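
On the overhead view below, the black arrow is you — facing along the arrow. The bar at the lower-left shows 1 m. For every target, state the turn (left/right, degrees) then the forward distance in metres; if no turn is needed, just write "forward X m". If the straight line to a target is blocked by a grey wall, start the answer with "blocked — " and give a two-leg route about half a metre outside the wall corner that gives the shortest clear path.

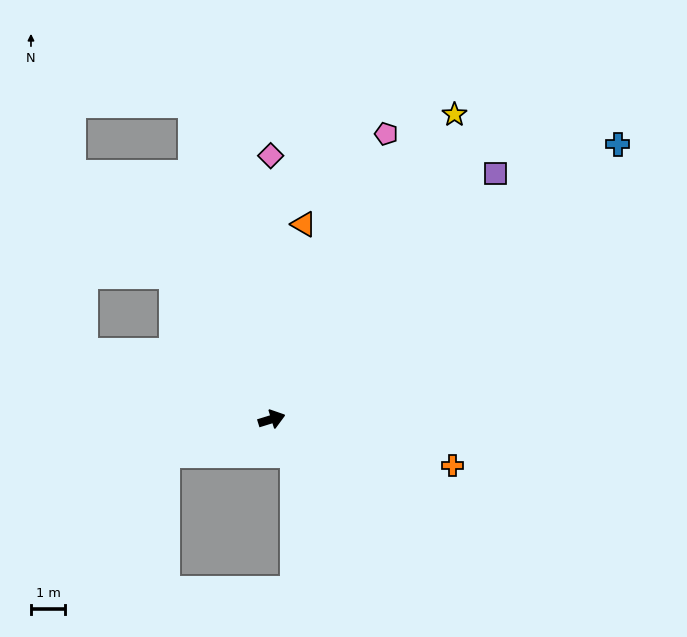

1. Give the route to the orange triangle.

turn left 63°, forward 5.7 m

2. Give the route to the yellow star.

turn left 42°, forward 10.3 m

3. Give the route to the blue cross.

turn left 21°, forward 12.8 m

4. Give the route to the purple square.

turn left 30°, forward 9.7 m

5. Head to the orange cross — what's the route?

turn right 32°, forward 5.4 m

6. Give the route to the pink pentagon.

turn left 51°, forward 8.9 m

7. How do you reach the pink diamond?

turn left 73°, forward 7.6 m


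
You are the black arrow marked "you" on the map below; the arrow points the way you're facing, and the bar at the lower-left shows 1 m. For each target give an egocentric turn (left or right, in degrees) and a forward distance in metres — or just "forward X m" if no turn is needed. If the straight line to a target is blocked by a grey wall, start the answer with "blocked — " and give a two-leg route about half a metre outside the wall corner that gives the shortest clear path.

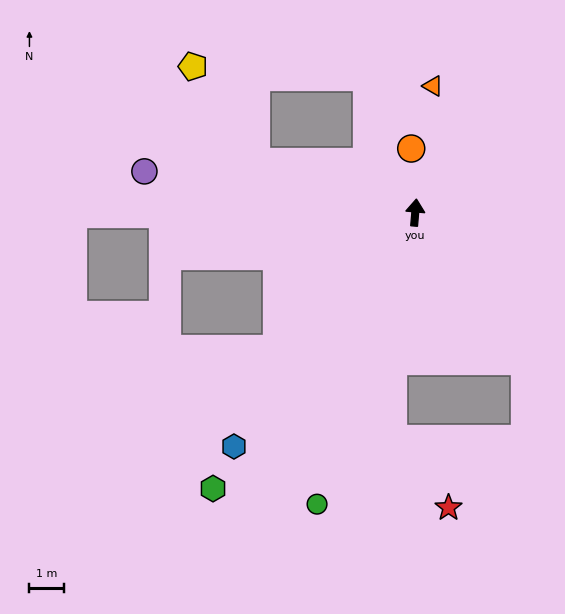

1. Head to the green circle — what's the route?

turn left 166°, forward 9.0 m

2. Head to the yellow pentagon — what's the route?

blocked — turn left 77°, forward 4.9 m, then turn right 39°, forward 3.3 m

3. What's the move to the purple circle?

turn left 86°, forward 8.0 m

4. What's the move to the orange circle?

turn left 8°, forward 1.9 m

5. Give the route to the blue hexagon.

turn left 147°, forward 8.6 m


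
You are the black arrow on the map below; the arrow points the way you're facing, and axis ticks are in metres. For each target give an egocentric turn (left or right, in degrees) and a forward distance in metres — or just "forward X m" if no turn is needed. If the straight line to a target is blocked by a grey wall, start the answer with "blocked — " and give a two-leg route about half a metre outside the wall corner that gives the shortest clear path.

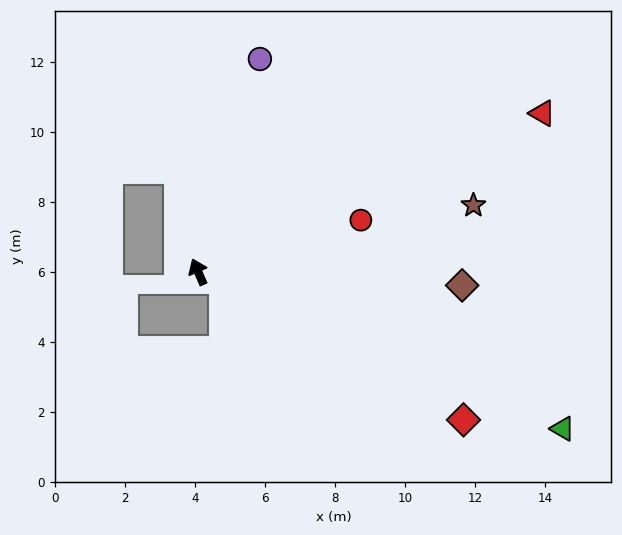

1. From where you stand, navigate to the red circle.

turn right 96°, forward 4.9 m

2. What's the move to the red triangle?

turn right 89°, forward 10.8 m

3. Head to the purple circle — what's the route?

turn right 40°, forward 6.3 m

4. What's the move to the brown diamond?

turn right 116°, forward 7.6 m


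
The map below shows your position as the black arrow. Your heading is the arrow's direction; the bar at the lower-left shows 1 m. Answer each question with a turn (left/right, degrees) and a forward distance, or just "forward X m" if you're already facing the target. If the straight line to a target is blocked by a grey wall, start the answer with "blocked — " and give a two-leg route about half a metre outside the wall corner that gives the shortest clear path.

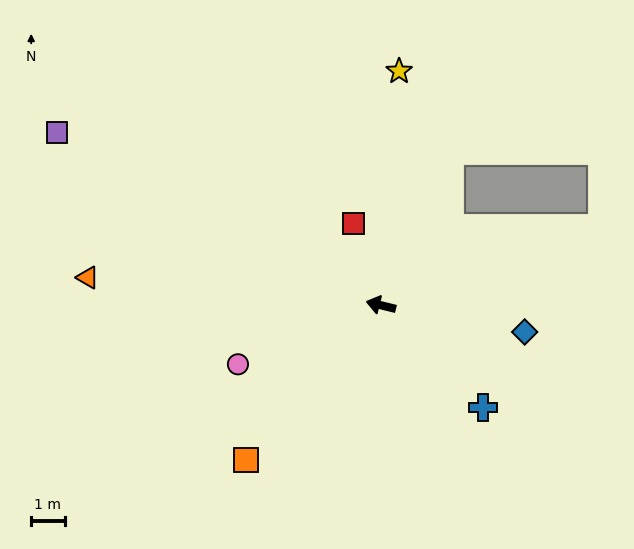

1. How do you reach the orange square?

turn left 63°, forward 6.1 m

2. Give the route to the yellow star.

turn right 81°, forward 7.0 m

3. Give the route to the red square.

turn right 57°, forward 2.6 m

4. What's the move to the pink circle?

turn left 36°, forward 4.6 m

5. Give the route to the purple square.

turn right 14°, forward 11.0 m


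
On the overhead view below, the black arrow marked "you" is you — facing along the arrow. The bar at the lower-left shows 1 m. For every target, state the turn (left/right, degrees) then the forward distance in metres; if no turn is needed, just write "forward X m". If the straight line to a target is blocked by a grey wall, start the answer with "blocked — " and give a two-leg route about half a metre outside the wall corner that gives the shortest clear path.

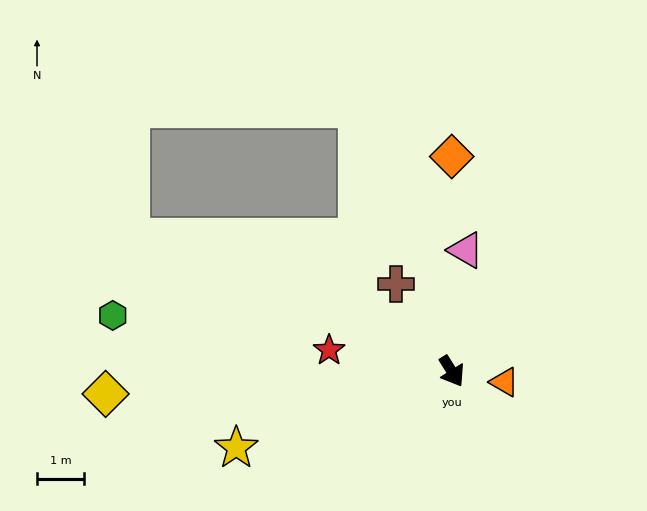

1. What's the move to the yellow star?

turn right 103°, forward 4.9 m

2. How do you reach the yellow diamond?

turn right 118°, forward 7.4 m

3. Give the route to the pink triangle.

turn left 141°, forward 2.6 m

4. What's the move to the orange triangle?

turn left 46°, forward 1.2 m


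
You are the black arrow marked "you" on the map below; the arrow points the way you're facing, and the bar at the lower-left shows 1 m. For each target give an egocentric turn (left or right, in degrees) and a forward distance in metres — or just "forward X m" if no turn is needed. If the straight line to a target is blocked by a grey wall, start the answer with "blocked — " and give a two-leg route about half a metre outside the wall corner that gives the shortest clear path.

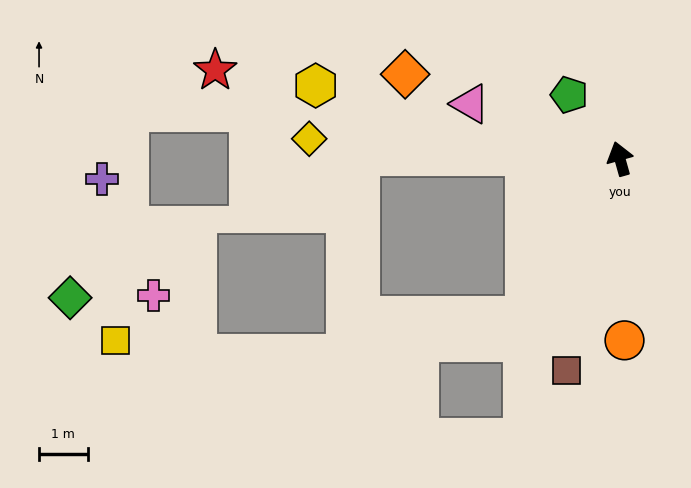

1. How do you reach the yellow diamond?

turn left 71°, forward 6.4 m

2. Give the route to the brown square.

turn left 150°, forward 4.5 m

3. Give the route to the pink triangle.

turn left 54°, forward 3.3 m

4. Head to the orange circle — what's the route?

turn left 166°, forward 3.7 m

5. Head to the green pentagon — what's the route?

turn left 23°, forward 1.7 m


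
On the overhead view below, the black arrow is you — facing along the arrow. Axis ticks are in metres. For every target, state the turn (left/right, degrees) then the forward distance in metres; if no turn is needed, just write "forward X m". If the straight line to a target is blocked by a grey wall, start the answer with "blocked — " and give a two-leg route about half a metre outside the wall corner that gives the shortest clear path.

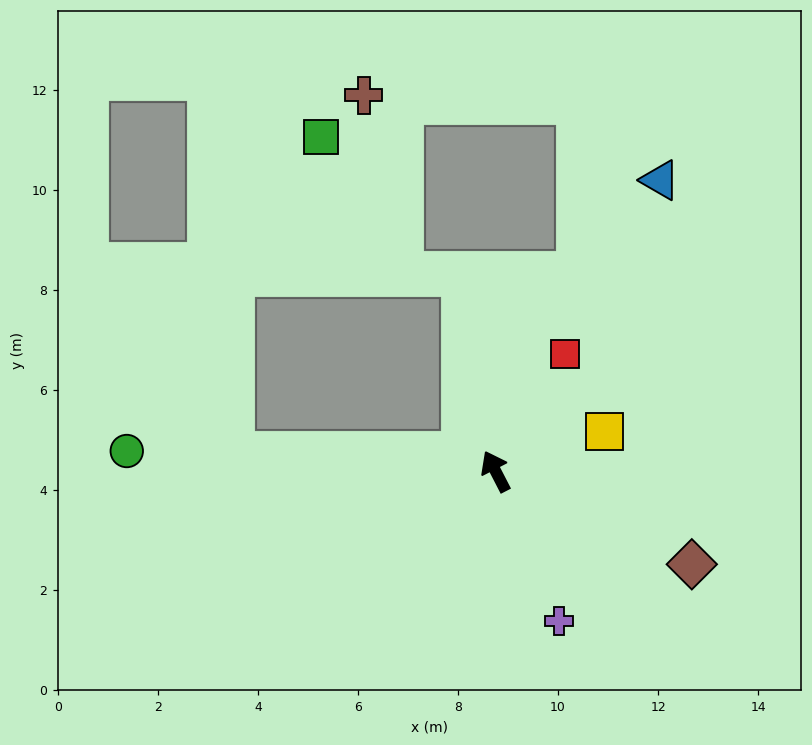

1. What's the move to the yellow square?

turn right 97°, forward 2.3 m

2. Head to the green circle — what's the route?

turn left 60°, forward 7.4 m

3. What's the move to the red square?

turn right 58°, forward 2.7 m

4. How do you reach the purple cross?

turn left 176°, forward 3.2 m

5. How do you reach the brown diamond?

turn right 143°, forward 4.3 m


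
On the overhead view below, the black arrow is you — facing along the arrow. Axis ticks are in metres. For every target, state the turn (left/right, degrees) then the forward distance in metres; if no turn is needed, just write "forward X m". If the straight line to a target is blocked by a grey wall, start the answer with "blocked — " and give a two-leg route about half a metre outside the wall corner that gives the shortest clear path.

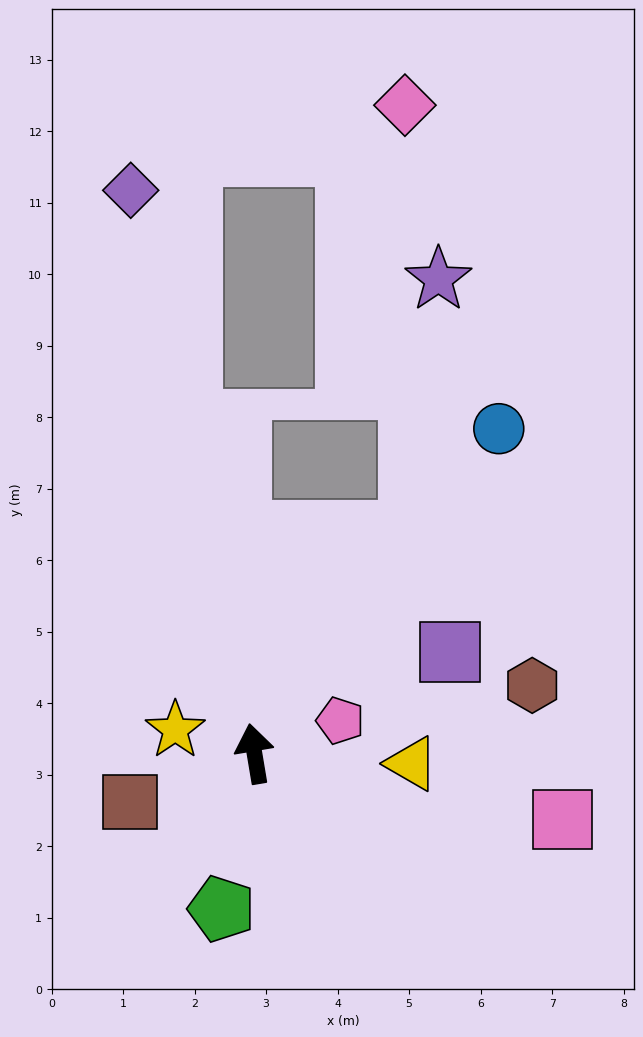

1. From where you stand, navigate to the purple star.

blocked — turn right 44°, forward 3.8 m, then turn left 28°, forward 3.5 m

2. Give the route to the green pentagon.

turn left 159°, forward 2.2 m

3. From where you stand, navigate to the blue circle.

turn right 46°, forward 5.7 m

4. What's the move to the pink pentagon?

turn right 78°, forward 1.3 m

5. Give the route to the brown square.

turn left 102°, forward 1.9 m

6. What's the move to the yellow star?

turn left 64°, forward 1.2 m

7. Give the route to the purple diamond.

turn left 3°, forward 8.1 m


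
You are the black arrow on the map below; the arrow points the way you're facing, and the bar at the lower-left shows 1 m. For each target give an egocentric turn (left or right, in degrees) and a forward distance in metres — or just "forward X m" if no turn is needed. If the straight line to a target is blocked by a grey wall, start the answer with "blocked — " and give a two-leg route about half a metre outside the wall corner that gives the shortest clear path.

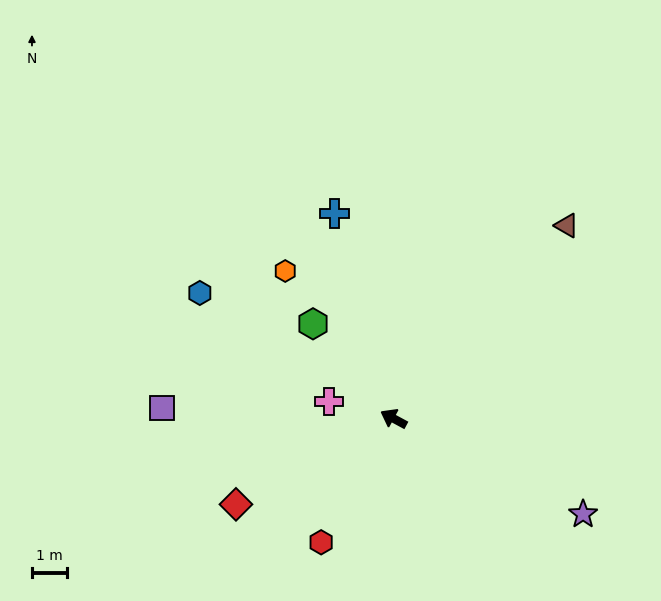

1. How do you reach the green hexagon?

turn right 21°, forward 3.6 m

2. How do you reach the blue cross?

turn right 46°, forward 6.1 m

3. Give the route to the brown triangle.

turn right 104°, forward 7.5 m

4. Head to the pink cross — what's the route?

turn left 14°, forward 1.9 m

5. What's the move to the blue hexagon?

turn right 5°, forward 6.7 m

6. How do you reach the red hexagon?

turn left 88°, forward 4.1 m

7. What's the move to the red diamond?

turn left 57°, forward 5.2 m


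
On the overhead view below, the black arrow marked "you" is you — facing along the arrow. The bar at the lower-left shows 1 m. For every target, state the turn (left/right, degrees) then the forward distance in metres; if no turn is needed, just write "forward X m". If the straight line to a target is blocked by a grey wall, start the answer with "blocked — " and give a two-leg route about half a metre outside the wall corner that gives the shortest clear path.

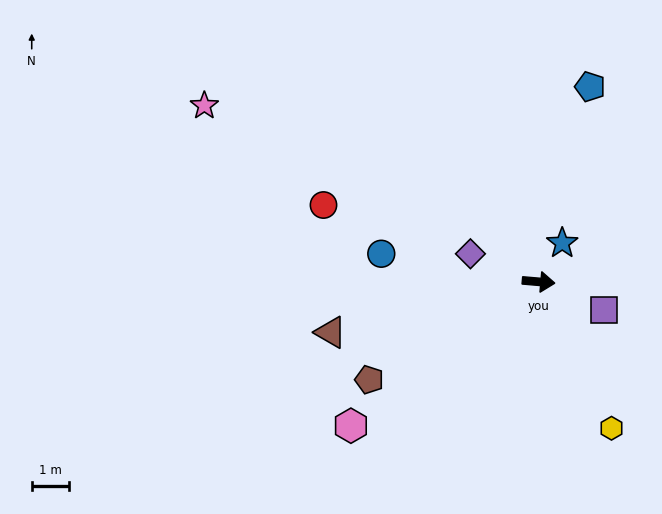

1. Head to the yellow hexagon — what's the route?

turn right 59°, forward 4.4 m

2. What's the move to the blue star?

turn left 63°, forward 1.2 m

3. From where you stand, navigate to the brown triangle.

turn right 161°, forward 5.8 m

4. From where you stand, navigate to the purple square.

turn right 18°, forward 1.9 m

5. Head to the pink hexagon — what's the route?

turn right 138°, forward 6.4 m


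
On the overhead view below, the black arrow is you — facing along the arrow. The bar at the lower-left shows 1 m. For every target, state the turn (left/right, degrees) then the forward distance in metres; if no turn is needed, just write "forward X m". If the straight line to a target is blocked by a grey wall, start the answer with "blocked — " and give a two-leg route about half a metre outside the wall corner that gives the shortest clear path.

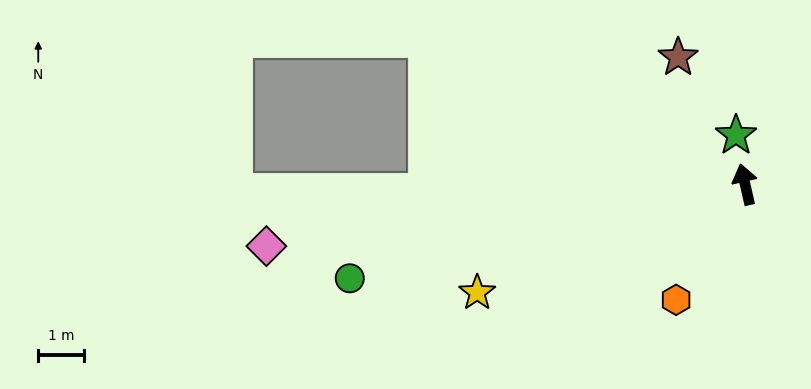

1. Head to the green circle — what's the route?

turn left 91°, forward 9.0 m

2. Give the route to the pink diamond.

turn left 85°, forward 10.6 m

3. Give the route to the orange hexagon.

turn left 136°, forward 3.0 m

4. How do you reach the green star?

turn right 2°, forward 1.1 m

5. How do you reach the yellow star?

turn left 99°, forward 6.4 m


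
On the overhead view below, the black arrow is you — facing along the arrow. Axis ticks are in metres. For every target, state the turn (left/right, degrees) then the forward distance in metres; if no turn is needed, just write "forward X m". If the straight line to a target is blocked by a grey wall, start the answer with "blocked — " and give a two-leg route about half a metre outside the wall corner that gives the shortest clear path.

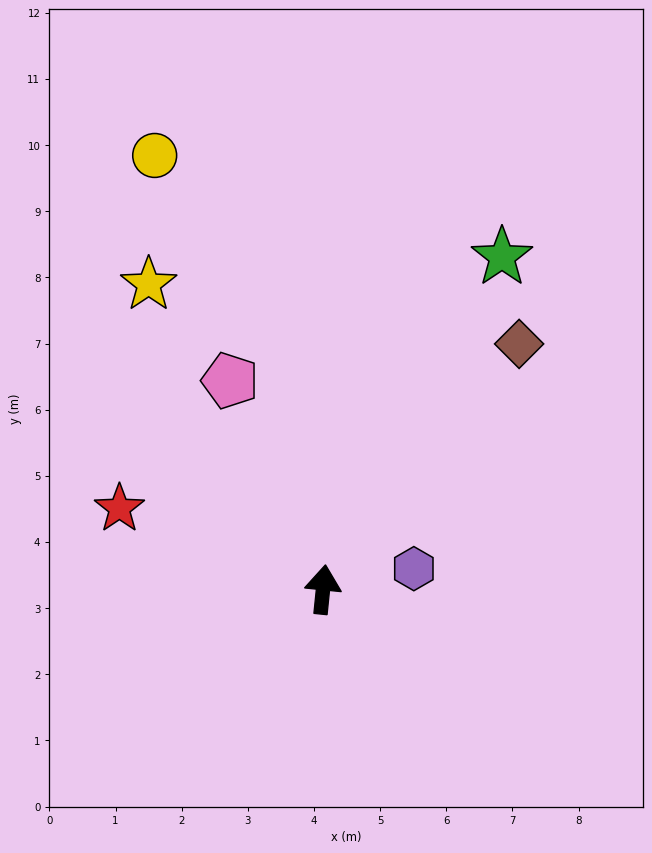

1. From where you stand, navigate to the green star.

turn right 23°, forward 5.7 m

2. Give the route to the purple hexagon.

turn right 71°, forward 1.4 m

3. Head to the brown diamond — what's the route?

turn right 33°, forward 4.8 m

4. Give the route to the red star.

turn left 74°, forward 3.3 m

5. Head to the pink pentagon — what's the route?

turn left 30°, forward 3.5 m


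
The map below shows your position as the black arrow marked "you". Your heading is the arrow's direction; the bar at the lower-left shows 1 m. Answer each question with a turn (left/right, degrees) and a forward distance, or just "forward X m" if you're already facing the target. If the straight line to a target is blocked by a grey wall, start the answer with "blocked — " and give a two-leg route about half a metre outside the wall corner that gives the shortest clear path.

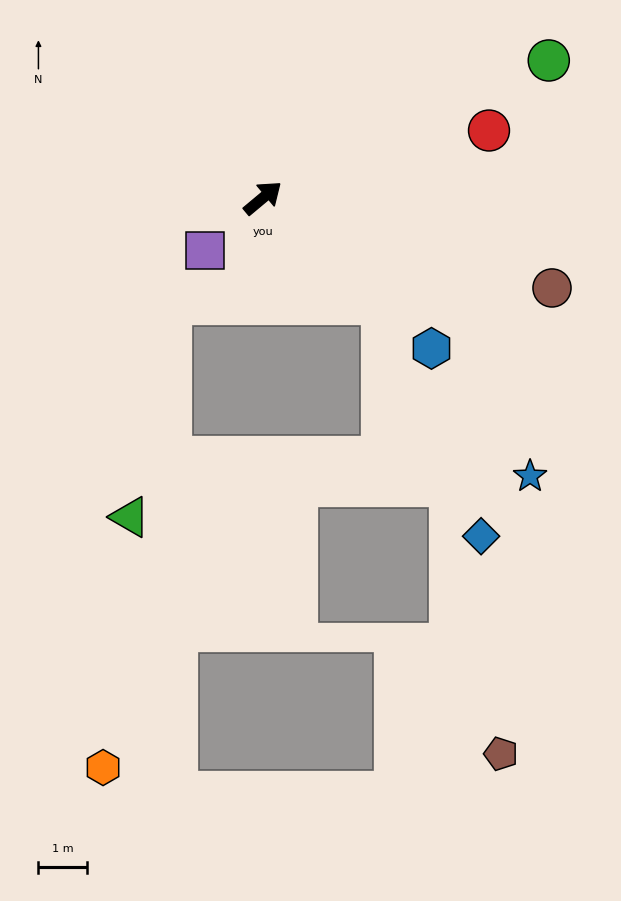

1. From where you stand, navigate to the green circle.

turn right 14°, forward 6.5 m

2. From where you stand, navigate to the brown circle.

turn right 57°, forward 6.2 m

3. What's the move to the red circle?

turn right 23°, forward 4.8 m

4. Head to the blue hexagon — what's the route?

turn right 82°, forward 4.6 m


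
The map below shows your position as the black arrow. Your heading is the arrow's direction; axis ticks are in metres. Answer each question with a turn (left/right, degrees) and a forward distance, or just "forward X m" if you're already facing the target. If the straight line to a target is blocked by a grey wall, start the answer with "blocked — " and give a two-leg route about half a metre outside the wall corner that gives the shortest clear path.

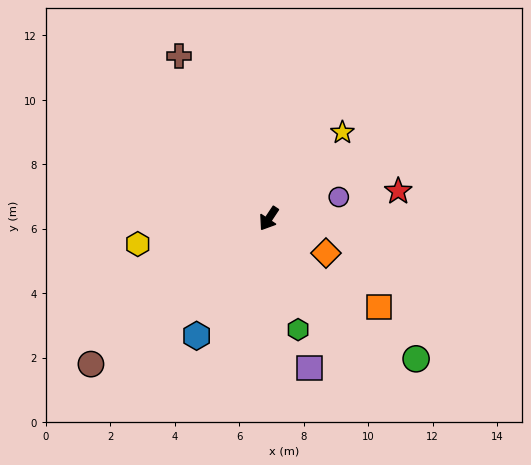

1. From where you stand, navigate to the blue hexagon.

forward 4.3 m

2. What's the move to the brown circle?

turn right 17°, forward 7.1 m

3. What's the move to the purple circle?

turn left 141°, forward 2.3 m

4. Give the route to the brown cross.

turn right 118°, forward 5.8 m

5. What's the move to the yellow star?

turn left 173°, forward 3.5 m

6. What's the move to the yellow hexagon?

turn right 45°, forward 4.1 m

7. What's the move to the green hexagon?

turn left 48°, forward 3.6 m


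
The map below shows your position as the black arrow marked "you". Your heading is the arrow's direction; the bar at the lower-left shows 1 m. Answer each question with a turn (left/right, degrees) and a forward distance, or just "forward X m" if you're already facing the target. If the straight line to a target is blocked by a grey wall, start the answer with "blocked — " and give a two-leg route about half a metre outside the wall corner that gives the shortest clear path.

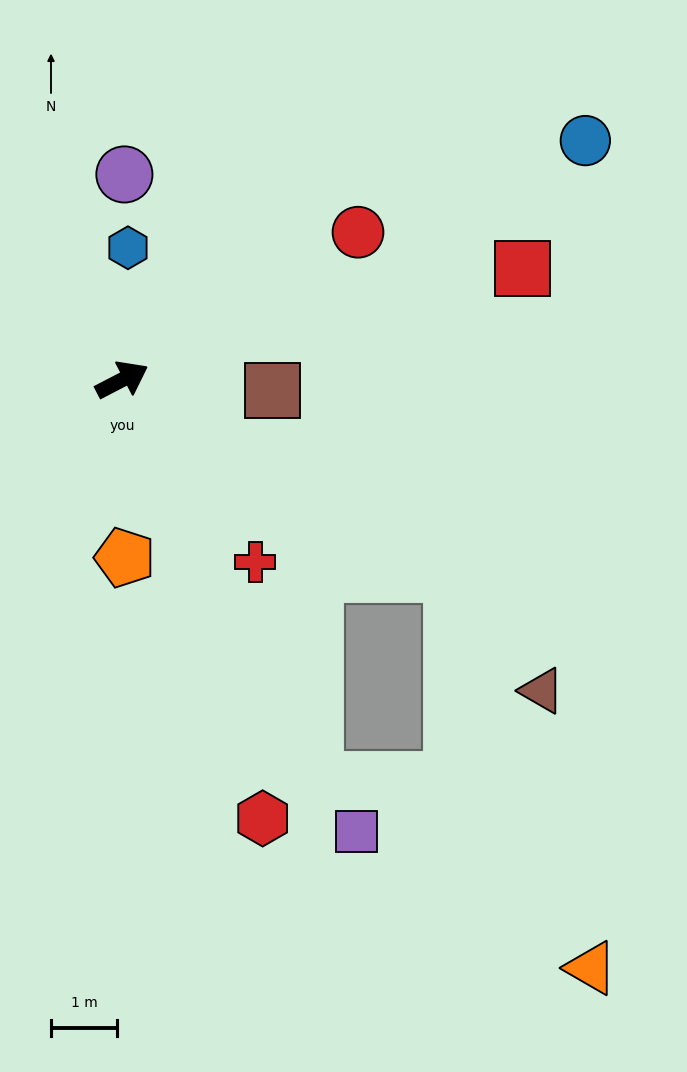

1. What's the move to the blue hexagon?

turn left 60°, forward 2.0 m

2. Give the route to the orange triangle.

blocked — turn right 58°, forward 5.8 m, then turn right 40°, forward 6.3 m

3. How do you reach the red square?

turn right 12°, forward 6.3 m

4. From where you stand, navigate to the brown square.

turn right 32°, forward 2.3 m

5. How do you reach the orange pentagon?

turn right 117°, forward 2.7 m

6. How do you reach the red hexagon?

turn right 100°, forward 6.9 m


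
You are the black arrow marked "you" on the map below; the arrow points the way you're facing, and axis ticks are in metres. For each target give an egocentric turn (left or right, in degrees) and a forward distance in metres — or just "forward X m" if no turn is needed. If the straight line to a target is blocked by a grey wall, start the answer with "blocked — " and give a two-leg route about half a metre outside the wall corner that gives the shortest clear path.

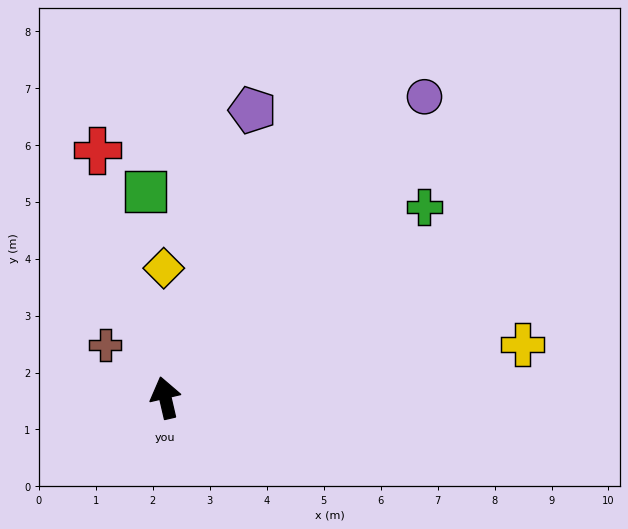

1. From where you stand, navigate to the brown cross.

turn left 36°, forward 1.4 m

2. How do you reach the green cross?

turn right 67°, forward 5.6 m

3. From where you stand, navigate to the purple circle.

turn right 54°, forward 7.0 m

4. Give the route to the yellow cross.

turn right 95°, forward 6.3 m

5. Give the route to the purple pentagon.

turn right 30°, forward 5.3 m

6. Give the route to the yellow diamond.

turn right 12°, forward 2.3 m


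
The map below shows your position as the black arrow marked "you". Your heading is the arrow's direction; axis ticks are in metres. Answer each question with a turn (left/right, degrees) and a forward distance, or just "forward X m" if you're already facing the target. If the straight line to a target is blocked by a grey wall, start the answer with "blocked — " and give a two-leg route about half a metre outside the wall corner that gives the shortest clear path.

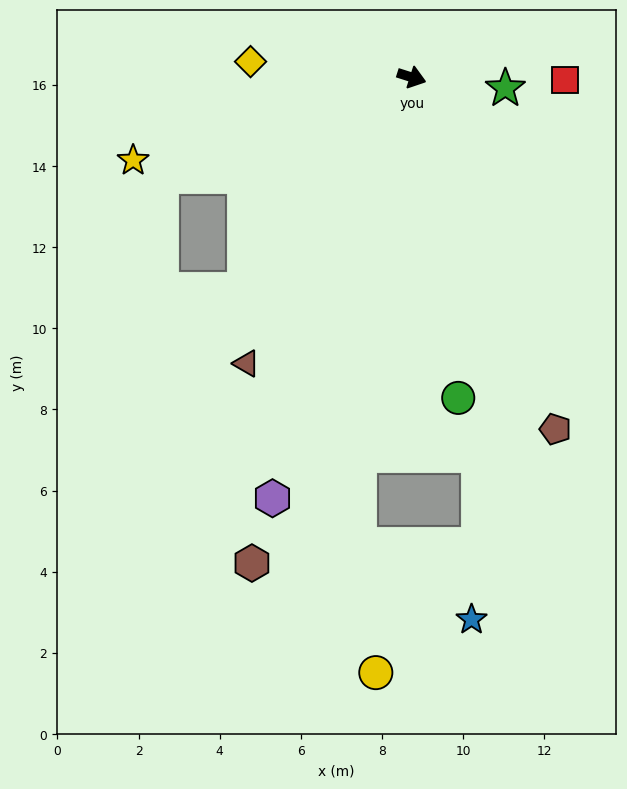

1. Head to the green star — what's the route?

turn left 11°, forward 2.3 m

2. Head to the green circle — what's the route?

turn right 64°, forward 8.0 m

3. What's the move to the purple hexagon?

turn right 91°, forward 10.9 m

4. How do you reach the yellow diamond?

turn right 168°, forward 4.0 m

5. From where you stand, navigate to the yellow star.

turn right 146°, forward 7.2 m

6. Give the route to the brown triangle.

turn right 102°, forward 8.1 m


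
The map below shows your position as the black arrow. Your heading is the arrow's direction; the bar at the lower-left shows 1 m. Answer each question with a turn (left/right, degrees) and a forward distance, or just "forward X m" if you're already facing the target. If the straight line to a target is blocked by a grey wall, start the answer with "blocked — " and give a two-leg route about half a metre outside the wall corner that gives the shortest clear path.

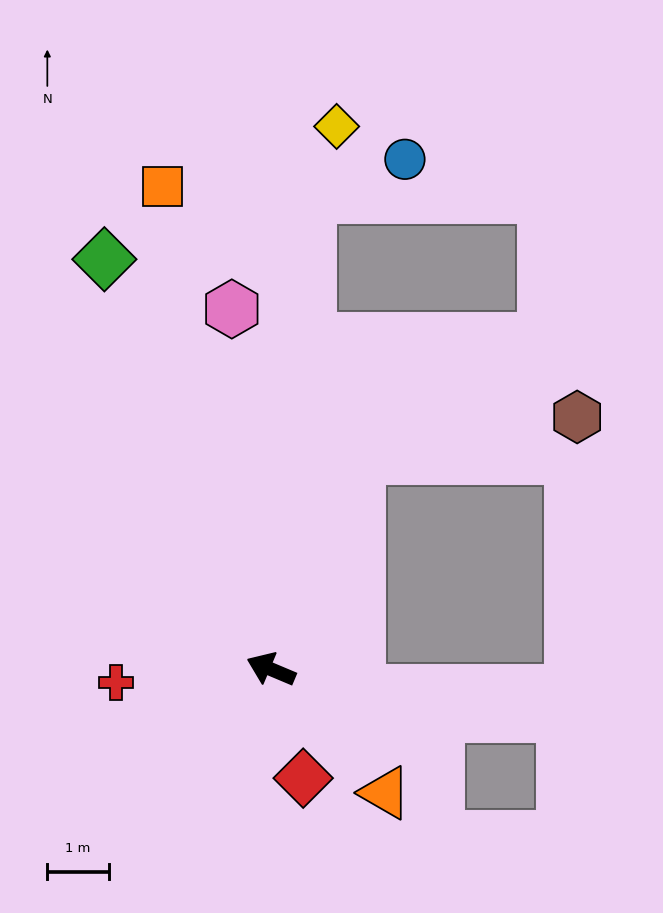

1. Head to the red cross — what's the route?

turn left 28°, forward 2.5 m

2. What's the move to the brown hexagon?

blocked — turn right 90°, forward 3.7 m, then turn right 56°, forward 3.6 m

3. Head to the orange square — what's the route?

turn right 55°, forward 8.1 m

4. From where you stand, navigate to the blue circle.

blocked — turn right 72°, forward 7.7 m, then turn right 63°, forward 1.7 m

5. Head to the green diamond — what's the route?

turn right 45°, forward 7.2 m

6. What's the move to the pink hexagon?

turn right 61°, forward 5.9 m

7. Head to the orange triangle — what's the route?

turn left 156°, forward 2.7 m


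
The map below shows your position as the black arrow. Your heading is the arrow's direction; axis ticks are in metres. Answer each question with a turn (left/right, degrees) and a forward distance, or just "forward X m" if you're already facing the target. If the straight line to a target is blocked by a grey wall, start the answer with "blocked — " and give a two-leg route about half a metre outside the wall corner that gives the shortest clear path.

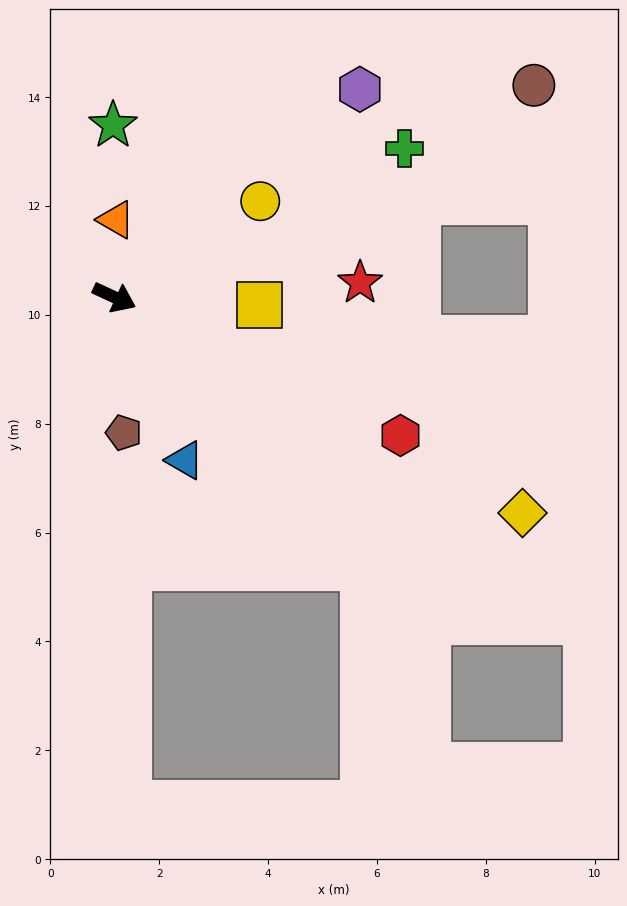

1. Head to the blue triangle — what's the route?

turn right 42°, forward 3.3 m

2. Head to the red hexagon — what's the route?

forward 5.8 m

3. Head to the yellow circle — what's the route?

turn left 58°, forward 3.2 m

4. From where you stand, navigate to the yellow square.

turn left 22°, forward 2.7 m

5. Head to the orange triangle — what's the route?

turn left 114°, forward 1.4 m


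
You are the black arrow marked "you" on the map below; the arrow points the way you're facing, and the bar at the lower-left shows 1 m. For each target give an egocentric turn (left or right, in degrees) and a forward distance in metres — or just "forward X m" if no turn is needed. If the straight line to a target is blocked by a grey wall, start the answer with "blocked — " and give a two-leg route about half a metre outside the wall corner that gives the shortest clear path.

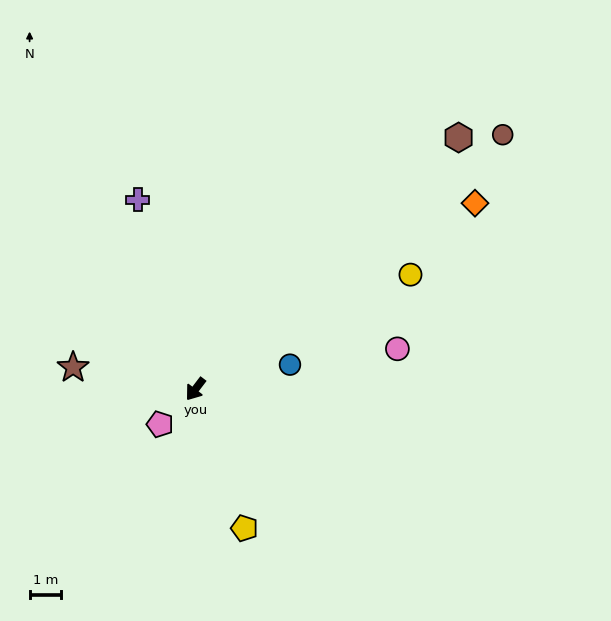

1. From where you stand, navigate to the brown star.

turn right 63°, forward 3.9 m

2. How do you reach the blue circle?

turn left 142°, forward 3.1 m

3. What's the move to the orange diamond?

turn left 161°, forward 10.5 m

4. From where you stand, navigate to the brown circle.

turn left 167°, forward 12.5 m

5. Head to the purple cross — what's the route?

turn right 126°, forward 6.2 m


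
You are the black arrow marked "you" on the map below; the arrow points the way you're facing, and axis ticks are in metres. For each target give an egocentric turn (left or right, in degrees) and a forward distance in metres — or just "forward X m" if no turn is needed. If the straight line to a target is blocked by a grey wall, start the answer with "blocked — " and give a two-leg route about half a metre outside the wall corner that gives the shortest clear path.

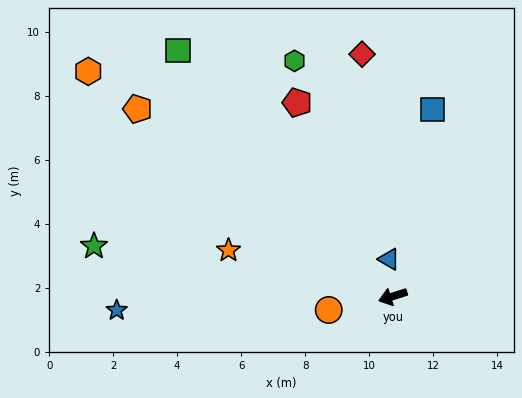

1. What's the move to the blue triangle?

turn right 102°, forward 1.2 m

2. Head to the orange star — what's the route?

turn right 33°, forward 5.3 m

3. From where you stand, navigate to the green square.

turn right 66°, forward 10.2 m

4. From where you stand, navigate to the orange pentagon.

turn right 54°, forward 9.9 m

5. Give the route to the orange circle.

turn right 6°, forward 2.0 m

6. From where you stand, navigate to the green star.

turn right 27°, forward 9.5 m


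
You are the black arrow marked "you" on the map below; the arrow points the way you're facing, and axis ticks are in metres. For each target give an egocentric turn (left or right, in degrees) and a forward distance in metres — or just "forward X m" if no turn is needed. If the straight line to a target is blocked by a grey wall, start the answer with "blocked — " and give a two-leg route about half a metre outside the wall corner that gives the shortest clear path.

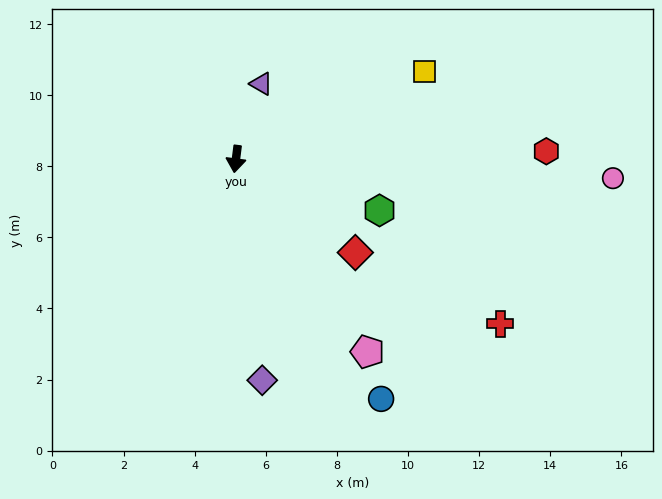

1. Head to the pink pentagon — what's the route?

turn left 42°, forward 6.6 m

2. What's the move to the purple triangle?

turn left 169°, forward 2.2 m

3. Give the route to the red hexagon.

turn left 99°, forward 8.7 m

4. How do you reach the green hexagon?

turn left 78°, forward 4.3 m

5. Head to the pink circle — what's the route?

turn left 94°, forward 10.6 m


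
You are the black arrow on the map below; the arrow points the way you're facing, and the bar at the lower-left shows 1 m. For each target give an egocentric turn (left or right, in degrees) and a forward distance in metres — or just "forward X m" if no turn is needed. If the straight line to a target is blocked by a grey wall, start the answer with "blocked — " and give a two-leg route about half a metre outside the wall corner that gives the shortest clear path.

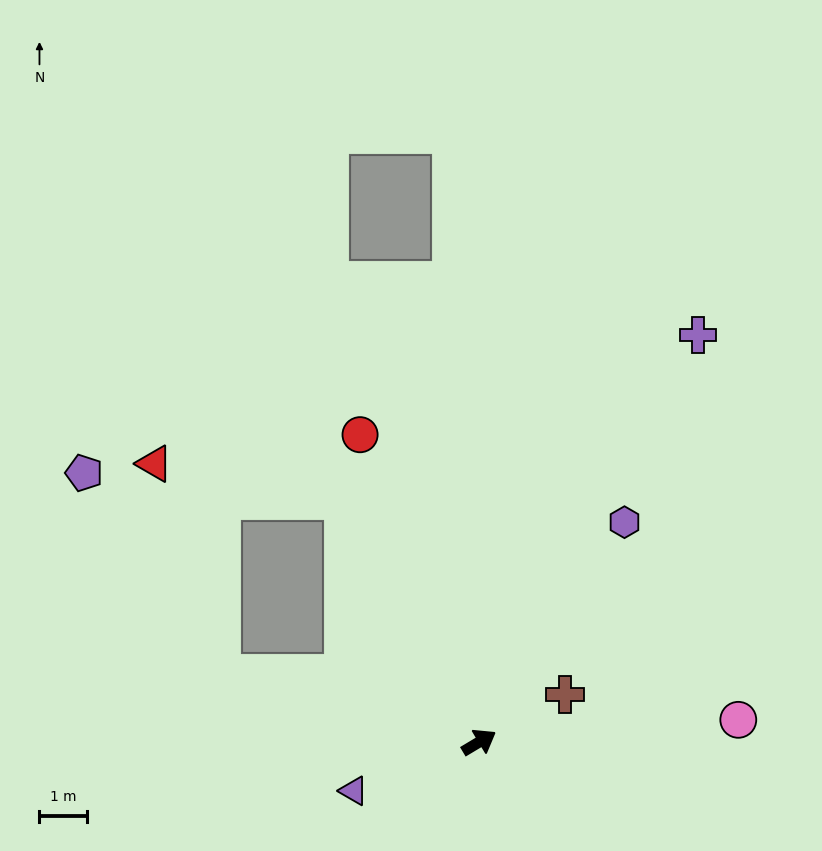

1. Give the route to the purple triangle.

turn left 170°, forward 2.8 m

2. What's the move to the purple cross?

turn left 31°, forward 9.7 m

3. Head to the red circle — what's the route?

turn left 80°, forward 6.9 m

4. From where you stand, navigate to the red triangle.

blocked — turn left 88°, forward 5.8 m, then turn left 50°, forward 4.1 m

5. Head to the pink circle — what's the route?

turn right 26°, forward 5.5 m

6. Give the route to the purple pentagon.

blocked — turn left 134°, forward 5.6 m, then turn right 41°, forward 5.1 m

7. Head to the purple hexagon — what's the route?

turn left 26°, forward 5.6 m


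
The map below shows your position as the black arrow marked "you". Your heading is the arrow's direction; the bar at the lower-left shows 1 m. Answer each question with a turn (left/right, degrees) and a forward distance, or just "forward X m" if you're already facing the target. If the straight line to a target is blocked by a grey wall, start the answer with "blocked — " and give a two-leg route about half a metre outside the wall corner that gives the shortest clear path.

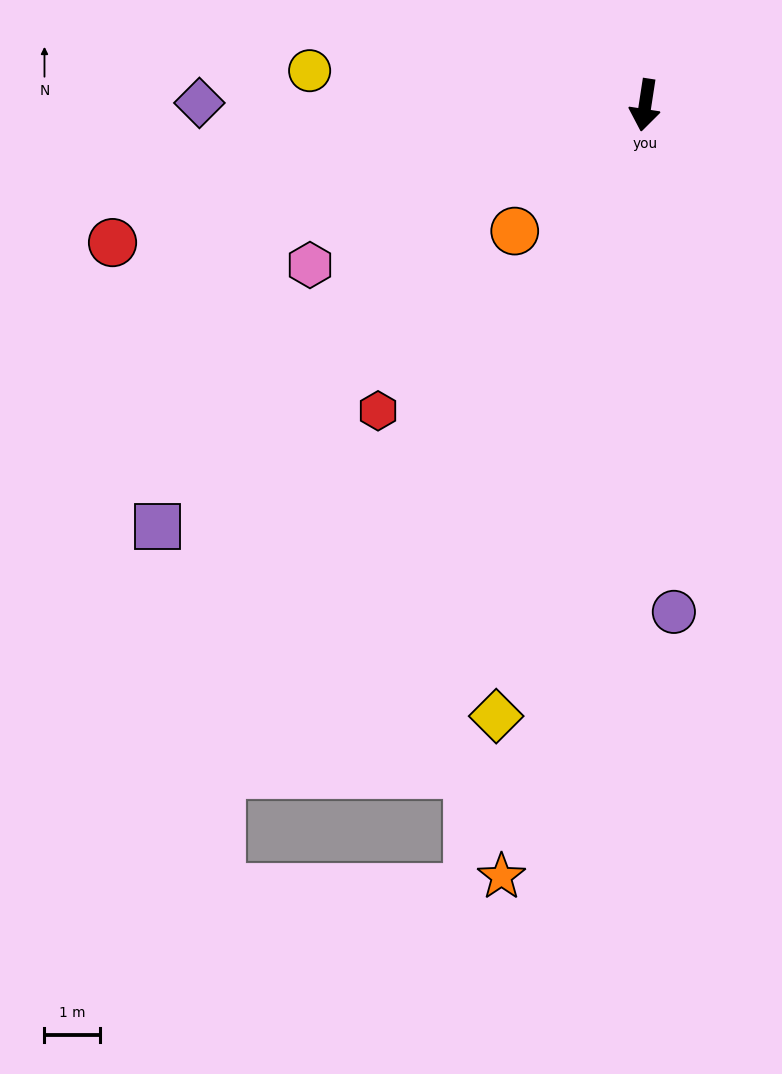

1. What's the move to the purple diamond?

turn right 82°, forward 8.0 m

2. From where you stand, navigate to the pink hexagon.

turn right 56°, forward 6.7 m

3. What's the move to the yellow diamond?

turn right 5°, forward 11.3 m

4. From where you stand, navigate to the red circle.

turn right 67°, forward 9.9 m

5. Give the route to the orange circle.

turn right 37°, forward 3.3 m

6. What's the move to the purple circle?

turn left 12°, forward 9.1 m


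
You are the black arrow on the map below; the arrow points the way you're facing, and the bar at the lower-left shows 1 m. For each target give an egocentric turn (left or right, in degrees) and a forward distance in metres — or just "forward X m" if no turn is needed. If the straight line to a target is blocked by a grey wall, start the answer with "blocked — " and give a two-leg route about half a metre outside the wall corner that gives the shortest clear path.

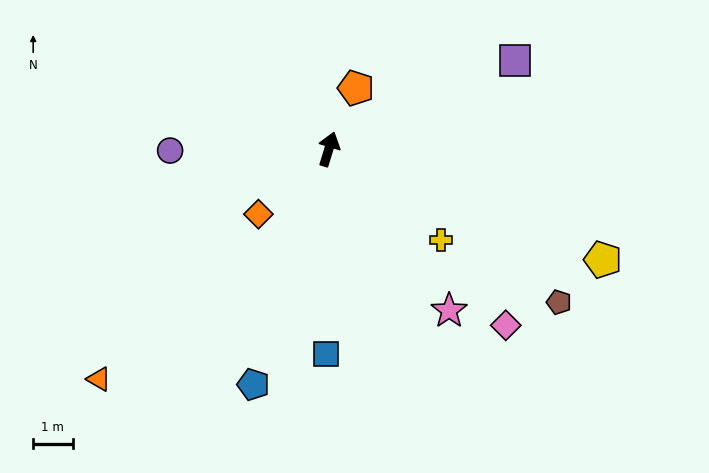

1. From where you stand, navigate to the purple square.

turn right 48°, forward 5.2 m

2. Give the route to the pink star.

turn right 126°, forward 5.1 m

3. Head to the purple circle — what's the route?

turn left 108°, forward 4.0 m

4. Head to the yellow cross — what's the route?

turn right 112°, forward 3.7 m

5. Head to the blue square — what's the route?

turn right 164°, forward 5.2 m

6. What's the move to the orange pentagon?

turn right 7°, forward 1.7 m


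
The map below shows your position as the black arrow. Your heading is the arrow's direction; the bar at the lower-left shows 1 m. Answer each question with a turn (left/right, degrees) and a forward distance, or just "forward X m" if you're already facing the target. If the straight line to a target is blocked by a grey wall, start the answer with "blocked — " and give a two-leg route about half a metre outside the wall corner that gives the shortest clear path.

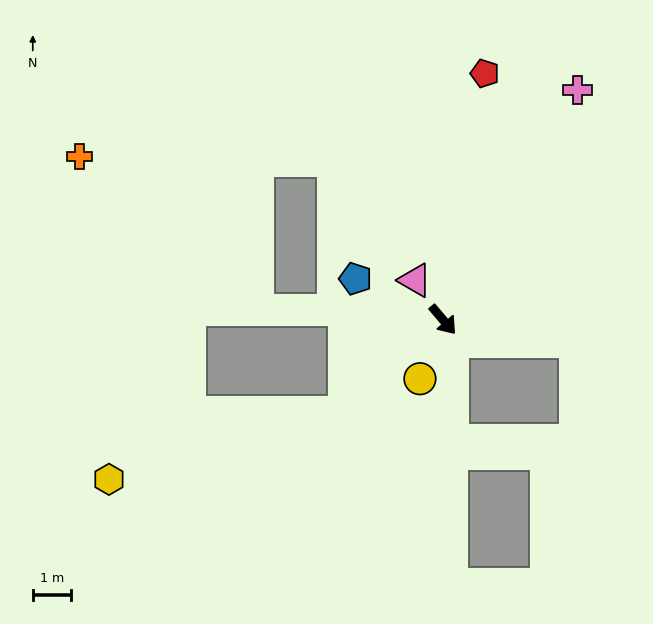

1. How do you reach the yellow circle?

turn right 62°, forward 1.7 m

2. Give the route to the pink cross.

turn left 109°, forward 7.1 m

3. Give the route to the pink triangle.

turn left 175°, forward 1.3 m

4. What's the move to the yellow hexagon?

blocked — turn right 87°, forward 3.6 m, then turn right 27°, forward 6.5 m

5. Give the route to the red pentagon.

turn left 130°, forward 6.6 m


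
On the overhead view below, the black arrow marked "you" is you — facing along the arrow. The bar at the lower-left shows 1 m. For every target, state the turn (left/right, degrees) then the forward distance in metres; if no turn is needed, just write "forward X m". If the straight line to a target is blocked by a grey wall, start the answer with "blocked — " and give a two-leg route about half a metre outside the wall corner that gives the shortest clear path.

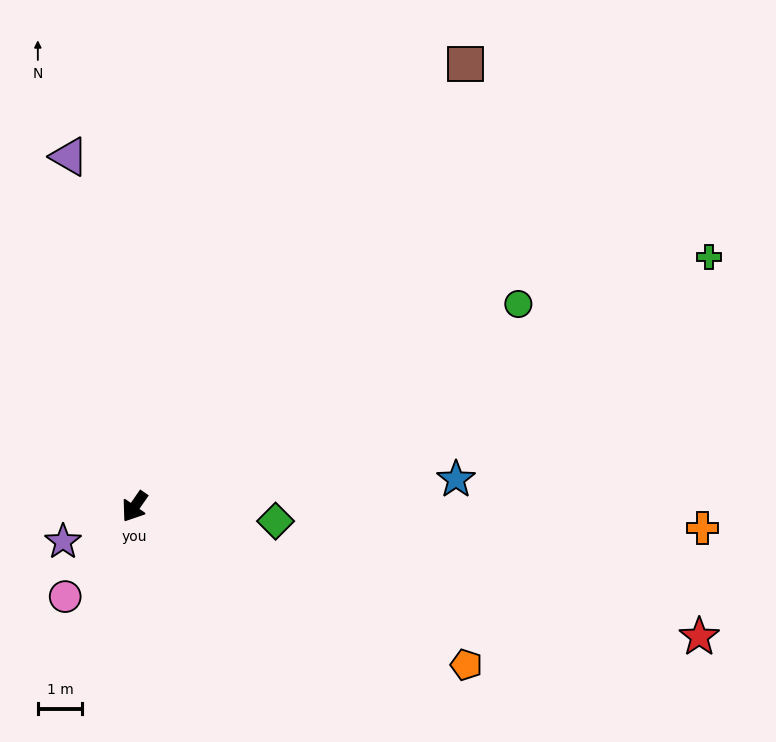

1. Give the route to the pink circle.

turn right 3°, forward 2.5 m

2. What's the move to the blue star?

turn left 130°, forward 7.2 m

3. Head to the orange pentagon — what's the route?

turn left 99°, forward 8.3 m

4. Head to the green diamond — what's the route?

turn left 119°, forward 3.2 m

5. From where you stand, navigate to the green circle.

turn left 153°, forward 9.7 m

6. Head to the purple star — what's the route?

turn right 29°, forward 1.8 m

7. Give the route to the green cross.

turn left 148°, forward 14.1 m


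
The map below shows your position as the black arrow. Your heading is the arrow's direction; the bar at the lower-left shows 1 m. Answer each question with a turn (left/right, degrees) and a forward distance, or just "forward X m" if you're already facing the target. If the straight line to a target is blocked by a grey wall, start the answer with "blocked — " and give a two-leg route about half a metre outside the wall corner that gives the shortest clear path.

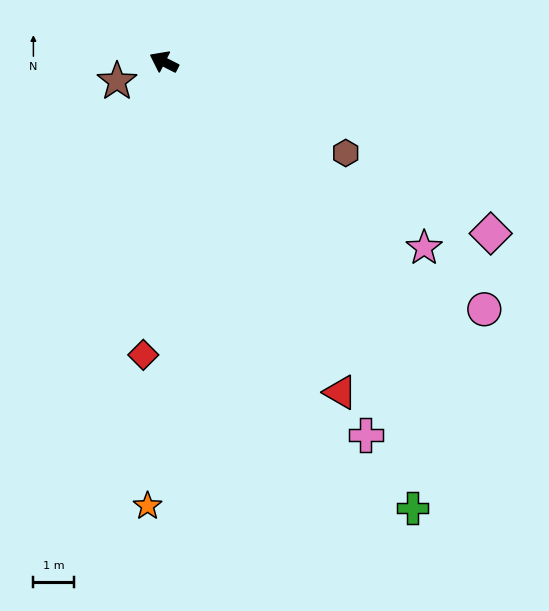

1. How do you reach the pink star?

turn left 171°, forward 7.9 m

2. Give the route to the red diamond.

turn left 113°, forward 7.2 m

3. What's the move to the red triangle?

turn left 145°, forward 9.2 m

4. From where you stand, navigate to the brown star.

turn left 49°, forward 1.2 m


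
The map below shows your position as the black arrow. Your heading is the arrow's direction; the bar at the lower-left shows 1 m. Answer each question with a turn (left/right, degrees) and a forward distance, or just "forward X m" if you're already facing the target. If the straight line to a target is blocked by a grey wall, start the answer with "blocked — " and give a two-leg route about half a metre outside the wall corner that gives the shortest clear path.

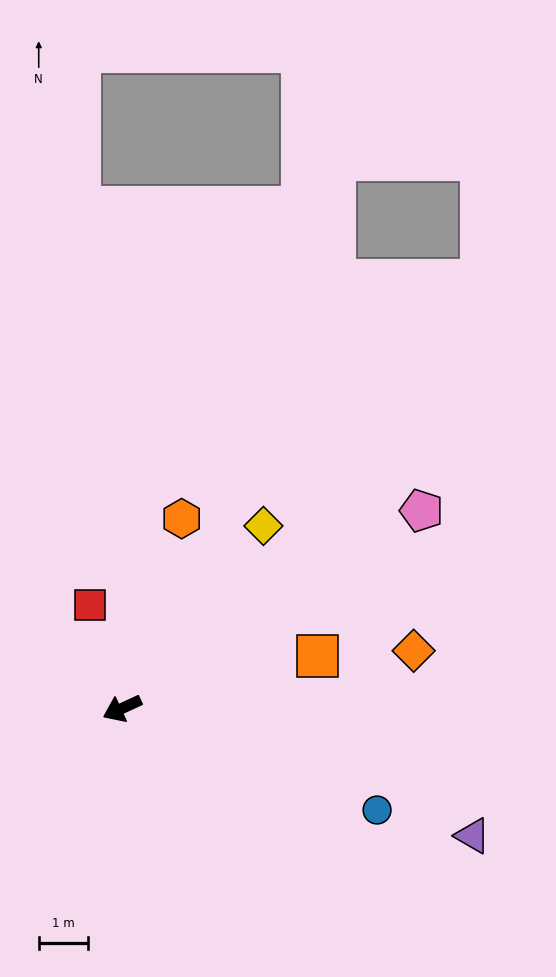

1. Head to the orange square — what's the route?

turn left 170°, forward 4.1 m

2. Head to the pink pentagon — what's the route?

turn right 171°, forward 7.3 m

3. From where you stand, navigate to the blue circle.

turn left 134°, forward 5.6 m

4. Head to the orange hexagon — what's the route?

turn right 132°, forward 4.1 m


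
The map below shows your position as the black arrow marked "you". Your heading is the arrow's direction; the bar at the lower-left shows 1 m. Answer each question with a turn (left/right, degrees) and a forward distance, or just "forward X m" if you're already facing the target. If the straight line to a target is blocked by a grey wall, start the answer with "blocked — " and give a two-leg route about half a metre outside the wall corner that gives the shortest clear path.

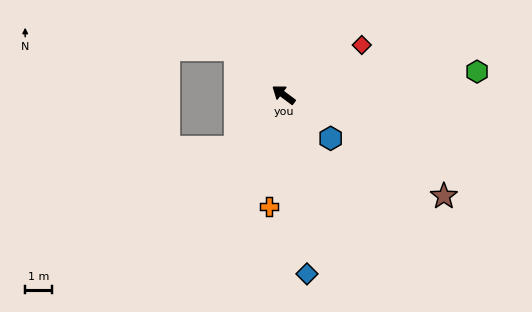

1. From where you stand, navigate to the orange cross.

turn left 119°, forward 4.1 m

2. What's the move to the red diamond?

turn right 111°, forward 3.4 m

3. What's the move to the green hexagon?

turn right 136°, forward 7.2 m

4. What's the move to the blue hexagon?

turn left 174°, forward 2.4 m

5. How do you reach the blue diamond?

turn left 134°, forward 6.6 m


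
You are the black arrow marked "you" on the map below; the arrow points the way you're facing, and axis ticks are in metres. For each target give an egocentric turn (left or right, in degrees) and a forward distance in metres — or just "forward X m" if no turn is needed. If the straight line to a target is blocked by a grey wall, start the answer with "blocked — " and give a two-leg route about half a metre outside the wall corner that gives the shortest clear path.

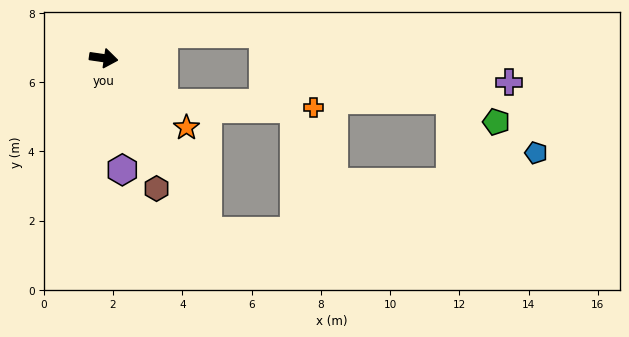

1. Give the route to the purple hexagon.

turn right 72°, forward 3.3 m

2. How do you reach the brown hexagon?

turn right 60°, forward 4.1 m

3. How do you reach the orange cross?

blocked — turn right 29°, forward 2.2 m, then turn left 36°, forward 4.4 m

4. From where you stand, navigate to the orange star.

turn right 32°, forward 3.1 m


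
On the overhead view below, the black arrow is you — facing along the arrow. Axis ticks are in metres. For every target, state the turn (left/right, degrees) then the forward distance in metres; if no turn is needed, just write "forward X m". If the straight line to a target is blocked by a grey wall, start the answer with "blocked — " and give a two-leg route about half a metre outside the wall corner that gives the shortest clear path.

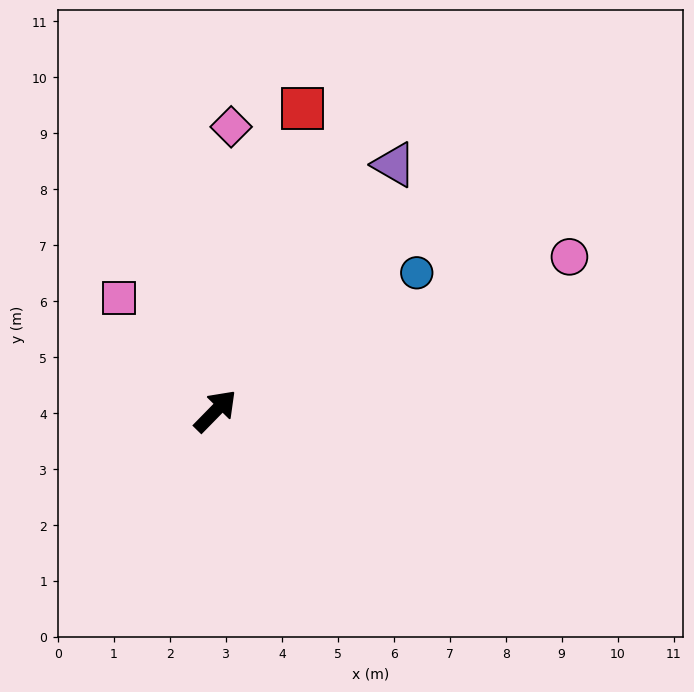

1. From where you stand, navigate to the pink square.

turn left 85°, forward 2.7 m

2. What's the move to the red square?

turn left 28°, forward 5.6 m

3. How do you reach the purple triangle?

turn left 8°, forward 5.4 m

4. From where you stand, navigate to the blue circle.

turn right 11°, forward 4.4 m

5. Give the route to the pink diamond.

turn left 41°, forward 5.1 m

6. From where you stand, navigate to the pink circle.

turn right 22°, forward 6.9 m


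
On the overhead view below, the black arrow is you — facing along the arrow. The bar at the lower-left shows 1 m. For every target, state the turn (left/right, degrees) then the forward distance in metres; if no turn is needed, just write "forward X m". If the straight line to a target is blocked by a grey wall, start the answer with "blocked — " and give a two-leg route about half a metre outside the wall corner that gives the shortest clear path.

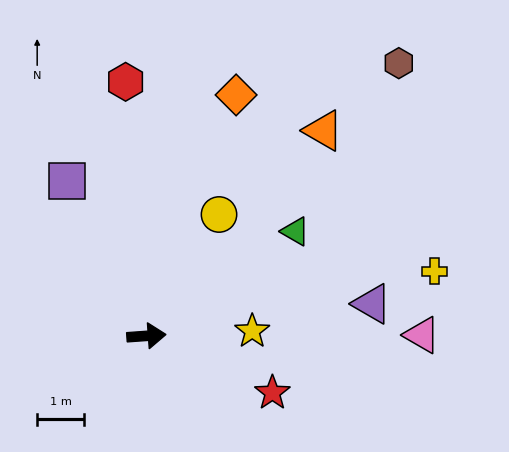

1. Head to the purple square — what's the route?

turn left 113°, forward 3.7 m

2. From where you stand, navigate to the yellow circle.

turn left 55°, forward 3.0 m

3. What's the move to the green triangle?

turn left 31°, forward 3.9 m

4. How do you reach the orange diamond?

turn left 66°, forward 5.5 m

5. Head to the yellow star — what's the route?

forward 2.3 m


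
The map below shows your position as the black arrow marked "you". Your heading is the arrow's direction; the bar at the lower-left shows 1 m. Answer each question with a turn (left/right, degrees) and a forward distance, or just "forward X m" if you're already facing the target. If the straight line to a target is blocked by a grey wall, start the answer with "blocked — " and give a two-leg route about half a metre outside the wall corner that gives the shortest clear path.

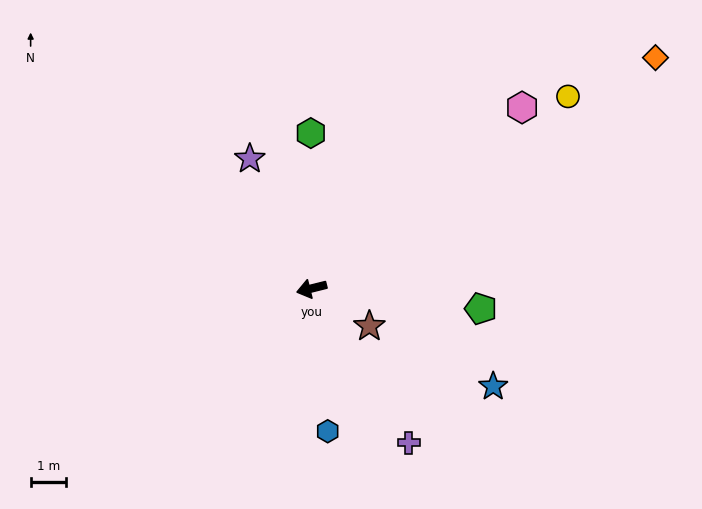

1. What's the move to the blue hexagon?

turn left 82°, forward 4.1 m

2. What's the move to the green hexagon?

turn right 104°, forward 4.4 m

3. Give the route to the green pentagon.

turn left 159°, forward 4.9 m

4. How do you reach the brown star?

turn left 133°, forward 2.0 m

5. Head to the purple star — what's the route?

turn right 79°, forward 4.1 m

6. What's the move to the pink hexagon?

turn right 153°, forward 7.9 m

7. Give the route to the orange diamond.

turn right 160°, forward 11.8 m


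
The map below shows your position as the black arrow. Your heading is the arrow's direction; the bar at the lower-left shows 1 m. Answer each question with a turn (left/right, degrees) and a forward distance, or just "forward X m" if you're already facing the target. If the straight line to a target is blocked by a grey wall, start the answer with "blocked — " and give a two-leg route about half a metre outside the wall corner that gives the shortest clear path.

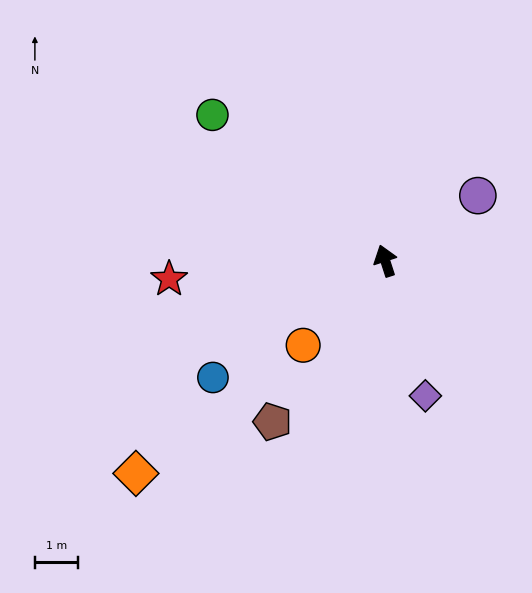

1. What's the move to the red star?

turn left 77°, forward 5.0 m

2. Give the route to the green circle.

turn left 32°, forward 5.2 m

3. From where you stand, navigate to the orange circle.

turn left 118°, forward 2.7 m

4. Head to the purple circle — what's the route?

turn right 73°, forward 2.6 m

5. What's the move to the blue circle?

turn left 106°, forward 4.8 m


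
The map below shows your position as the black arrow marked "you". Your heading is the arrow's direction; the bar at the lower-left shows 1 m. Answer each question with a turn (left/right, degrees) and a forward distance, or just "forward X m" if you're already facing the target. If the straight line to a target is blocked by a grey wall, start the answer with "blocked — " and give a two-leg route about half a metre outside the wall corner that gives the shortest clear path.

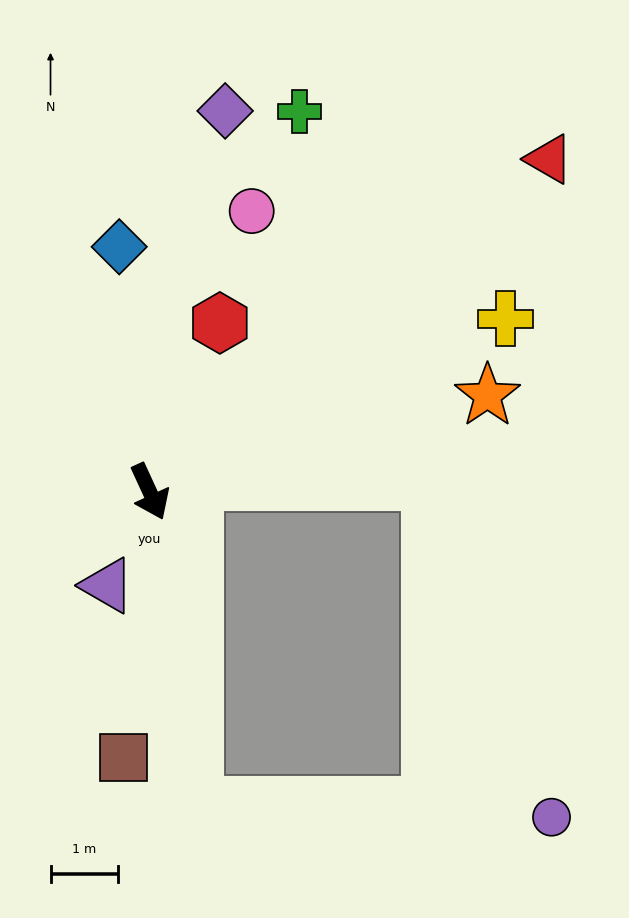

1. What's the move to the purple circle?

blocked — turn right 17°, forward 4.7 m, then turn left 80°, forward 5.3 m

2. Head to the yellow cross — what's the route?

turn left 91°, forward 5.9 m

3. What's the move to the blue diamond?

turn left 162°, forward 3.7 m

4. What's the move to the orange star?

turn left 81°, forward 5.2 m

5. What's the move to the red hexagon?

turn left 133°, forward 2.7 m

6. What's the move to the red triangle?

turn left 105°, forward 7.7 m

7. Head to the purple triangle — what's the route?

turn right 49°, forward 1.5 m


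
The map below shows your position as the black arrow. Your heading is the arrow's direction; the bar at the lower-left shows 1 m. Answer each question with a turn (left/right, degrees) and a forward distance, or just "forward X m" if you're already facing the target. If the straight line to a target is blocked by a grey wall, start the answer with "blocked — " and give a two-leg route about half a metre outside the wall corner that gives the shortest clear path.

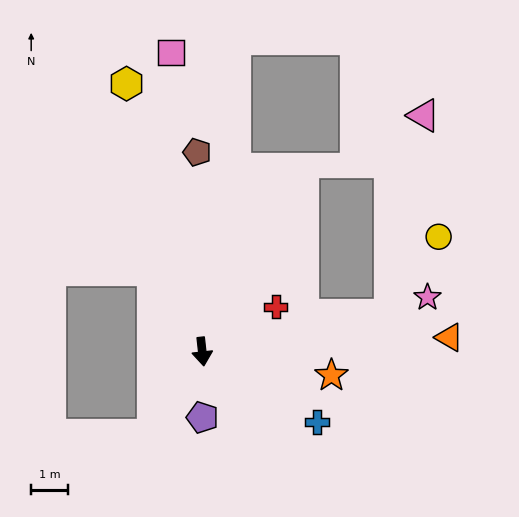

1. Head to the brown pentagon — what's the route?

turn left 175°, forward 5.4 m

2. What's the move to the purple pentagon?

turn right 6°, forward 1.8 m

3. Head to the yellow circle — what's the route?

blocked — turn left 95°, forward 5.1 m, then turn left 46°, forward 2.5 m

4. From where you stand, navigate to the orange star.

turn left 73°, forward 3.5 m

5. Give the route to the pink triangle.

blocked — turn left 95°, forward 5.1 m, then turn left 69°, forward 5.5 m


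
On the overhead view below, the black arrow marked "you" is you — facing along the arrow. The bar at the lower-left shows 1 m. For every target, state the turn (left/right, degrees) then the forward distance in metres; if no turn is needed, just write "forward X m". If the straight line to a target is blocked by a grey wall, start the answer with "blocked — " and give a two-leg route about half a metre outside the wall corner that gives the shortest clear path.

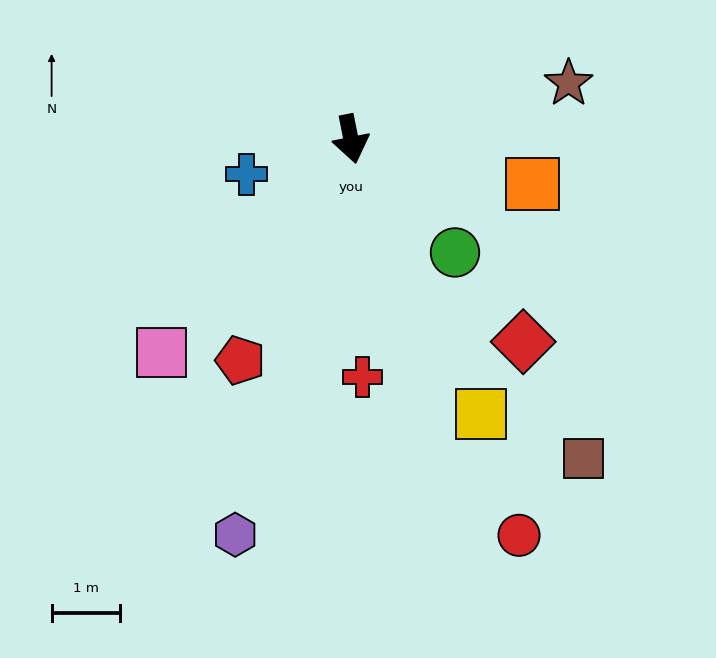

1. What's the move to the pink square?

turn right 53°, forward 4.2 m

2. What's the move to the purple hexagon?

turn right 28°, forward 6.1 m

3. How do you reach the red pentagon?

turn right 38°, forward 3.6 m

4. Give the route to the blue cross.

turn right 83°, forward 1.6 m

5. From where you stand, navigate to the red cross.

turn right 8°, forward 3.5 m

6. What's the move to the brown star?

turn left 93°, forward 3.3 m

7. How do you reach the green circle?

turn left 31°, forward 2.3 m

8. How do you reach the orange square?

turn left 65°, forward 2.7 m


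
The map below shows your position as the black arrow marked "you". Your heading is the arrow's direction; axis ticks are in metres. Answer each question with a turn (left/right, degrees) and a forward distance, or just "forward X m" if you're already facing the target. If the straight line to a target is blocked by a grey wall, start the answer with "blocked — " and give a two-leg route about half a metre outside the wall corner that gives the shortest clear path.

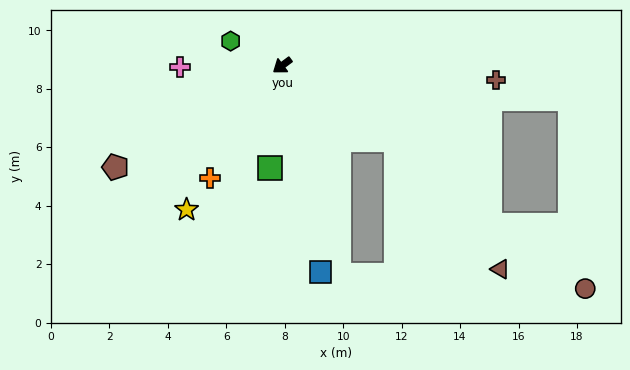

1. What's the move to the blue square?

turn left 64°, forward 7.2 m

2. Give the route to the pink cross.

turn right 36°, forward 3.5 m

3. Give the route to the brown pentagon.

turn right 5°, forward 6.7 m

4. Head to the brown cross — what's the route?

turn left 139°, forward 7.3 m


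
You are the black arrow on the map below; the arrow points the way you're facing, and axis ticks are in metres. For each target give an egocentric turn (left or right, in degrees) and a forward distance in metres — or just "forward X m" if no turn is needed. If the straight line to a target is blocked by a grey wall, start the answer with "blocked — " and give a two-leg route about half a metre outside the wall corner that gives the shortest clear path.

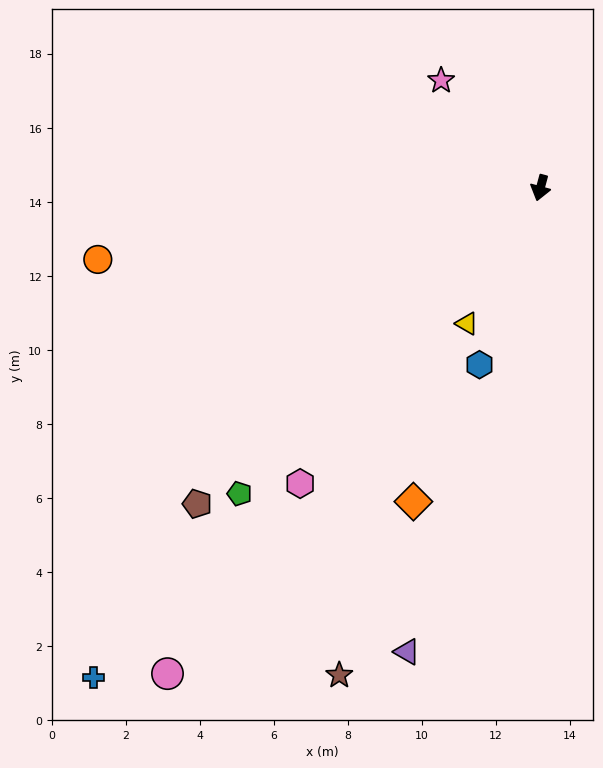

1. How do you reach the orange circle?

turn right 66°, forward 12.1 m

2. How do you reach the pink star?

turn right 122°, forward 3.9 m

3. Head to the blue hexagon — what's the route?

turn right 4°, forward 5.0 m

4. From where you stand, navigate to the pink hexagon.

turn right 24°, forward 10.3 m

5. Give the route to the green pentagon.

turn right 29°, forward 11.6 m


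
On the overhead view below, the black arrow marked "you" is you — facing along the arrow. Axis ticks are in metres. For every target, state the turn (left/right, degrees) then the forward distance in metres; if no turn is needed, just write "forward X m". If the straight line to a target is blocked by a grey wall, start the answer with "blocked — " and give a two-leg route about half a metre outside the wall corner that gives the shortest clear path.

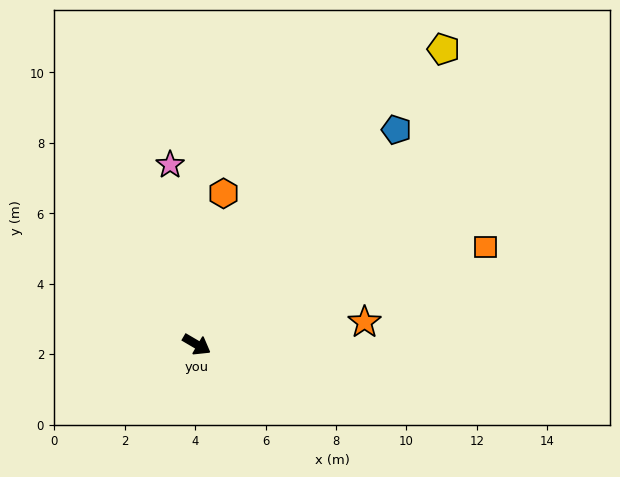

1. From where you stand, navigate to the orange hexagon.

turn left 110°, forward 4.4 m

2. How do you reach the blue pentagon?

turn left 78°, forward 8.3 m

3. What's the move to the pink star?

turn left 129°, forward 5.2 m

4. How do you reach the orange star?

turn left 38°, forward 4.8 m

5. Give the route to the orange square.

turn left 49°, forward 8.7 m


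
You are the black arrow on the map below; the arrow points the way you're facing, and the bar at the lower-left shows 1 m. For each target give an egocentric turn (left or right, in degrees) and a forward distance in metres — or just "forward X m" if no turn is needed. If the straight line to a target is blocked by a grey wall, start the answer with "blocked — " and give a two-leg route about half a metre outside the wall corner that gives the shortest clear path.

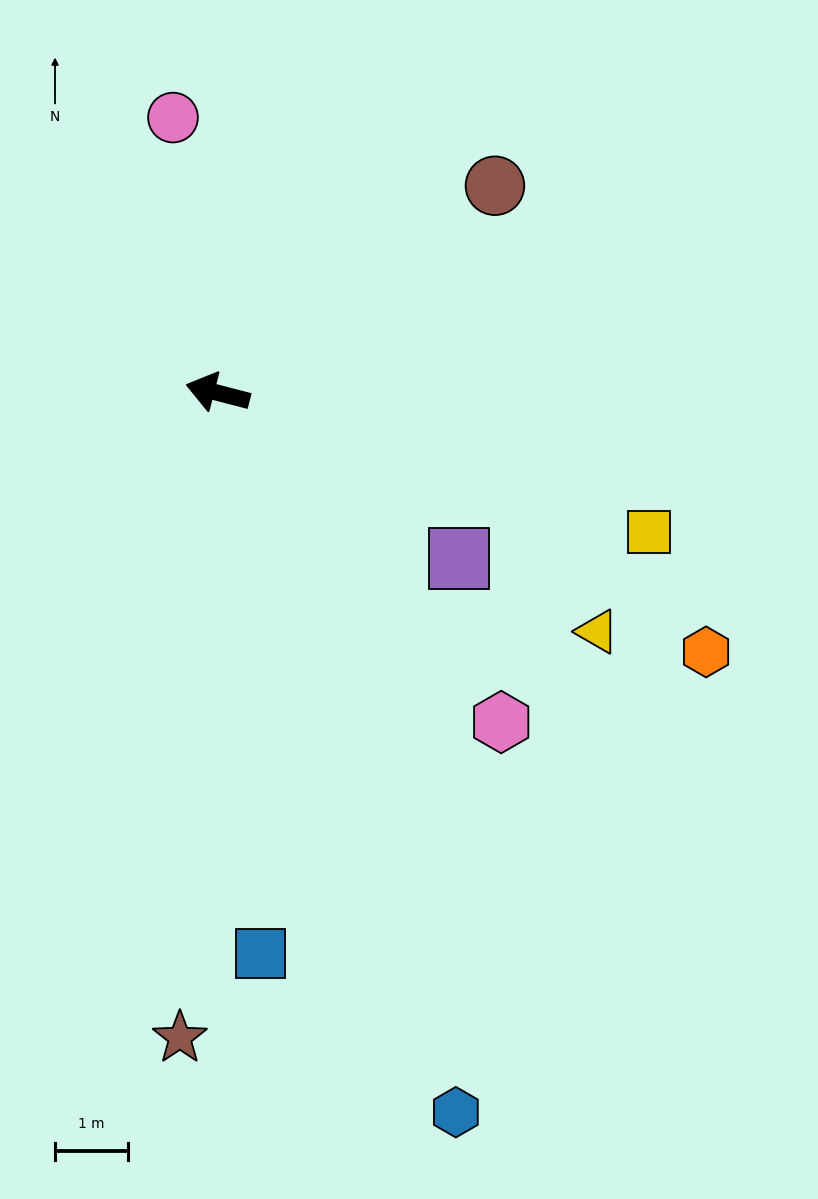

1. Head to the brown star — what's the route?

turn left 101°, forward 8.8 m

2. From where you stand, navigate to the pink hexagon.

turn left 145°, forward 5.9 m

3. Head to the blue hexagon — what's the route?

turn left 123°, forward 10.3 m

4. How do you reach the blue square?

turn left 109°, forward 7.7 m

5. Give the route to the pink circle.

turn right 66°, forward 3.8 m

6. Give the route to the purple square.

turn left 160°, forward 4.0 m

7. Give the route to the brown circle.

turn right 129°, forward 4.7 m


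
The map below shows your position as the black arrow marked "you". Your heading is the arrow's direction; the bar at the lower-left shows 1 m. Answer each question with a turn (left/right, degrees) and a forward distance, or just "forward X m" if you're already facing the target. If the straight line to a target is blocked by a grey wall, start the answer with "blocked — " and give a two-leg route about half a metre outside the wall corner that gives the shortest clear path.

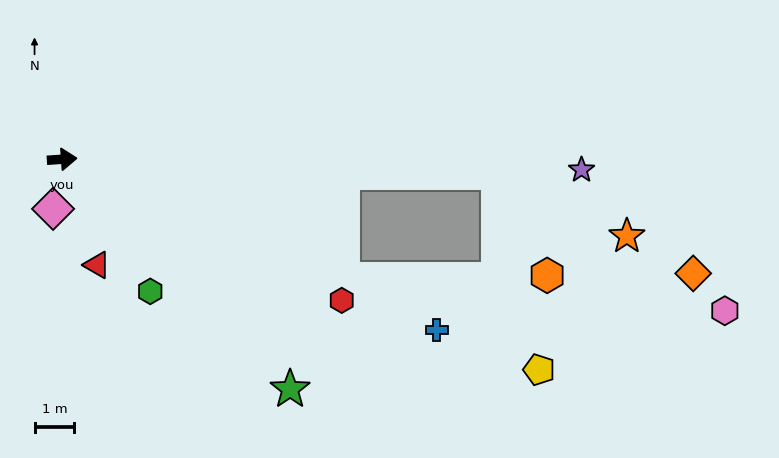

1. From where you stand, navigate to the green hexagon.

turn right 60°, forward 4.0 m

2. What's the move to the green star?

turn right 49°, forward 8.1 m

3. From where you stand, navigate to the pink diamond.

turn right 104°, forward 1.3 m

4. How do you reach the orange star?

blocked — turn right 6°, forward 10.9 m, then turn right 24°, forward 3.6 m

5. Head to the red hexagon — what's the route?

turn right 31°, forward 7.9 m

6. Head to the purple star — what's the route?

turn right 5°, forward 13.0 m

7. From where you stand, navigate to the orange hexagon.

blocked — turn right 6°, forward 10.9 m, then turn right 62°, forward 2.8 m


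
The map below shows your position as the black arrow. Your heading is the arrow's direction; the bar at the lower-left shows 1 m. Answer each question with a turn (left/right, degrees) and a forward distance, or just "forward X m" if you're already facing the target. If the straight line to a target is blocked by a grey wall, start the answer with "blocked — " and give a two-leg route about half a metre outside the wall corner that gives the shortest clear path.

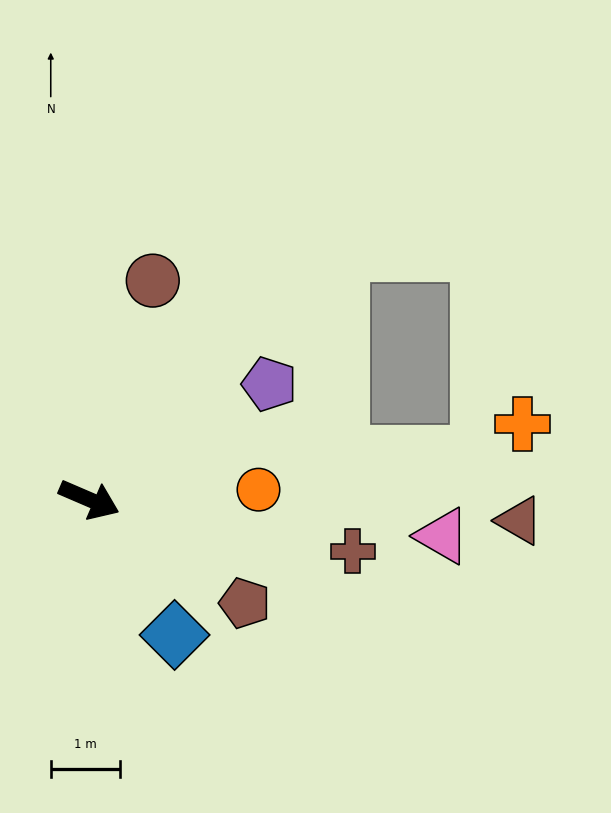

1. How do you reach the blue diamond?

turn right 35°, forward 2.3 m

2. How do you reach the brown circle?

turn left 97°, forward 3.3 m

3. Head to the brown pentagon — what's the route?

turn right 10°, forward 2.7 m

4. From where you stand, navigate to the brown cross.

turn left 12°, forward 3.9 m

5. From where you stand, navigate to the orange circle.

turn left 27°, forward 2.5 m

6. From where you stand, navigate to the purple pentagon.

turn left 56°, forward 3.1 m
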